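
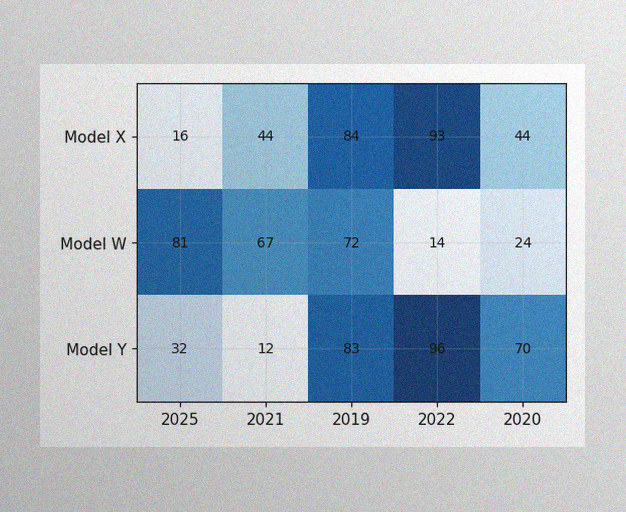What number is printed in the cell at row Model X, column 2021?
44

The image has some photo noise and uneven lighting. The (Model X, 2021) cell reads 44.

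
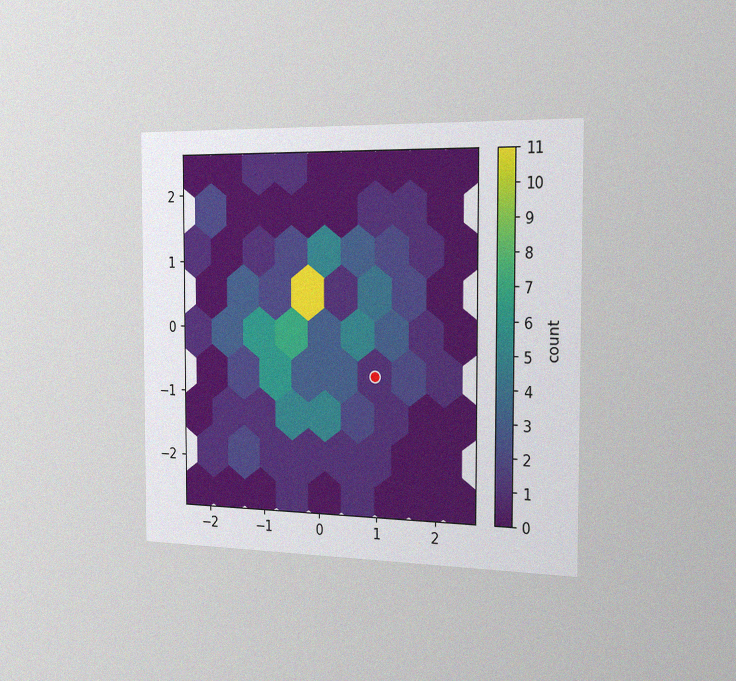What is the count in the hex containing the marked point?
The chart is viewed slightly from the right, with some photo noise. The marked hex reads 1 on the colorbar.

1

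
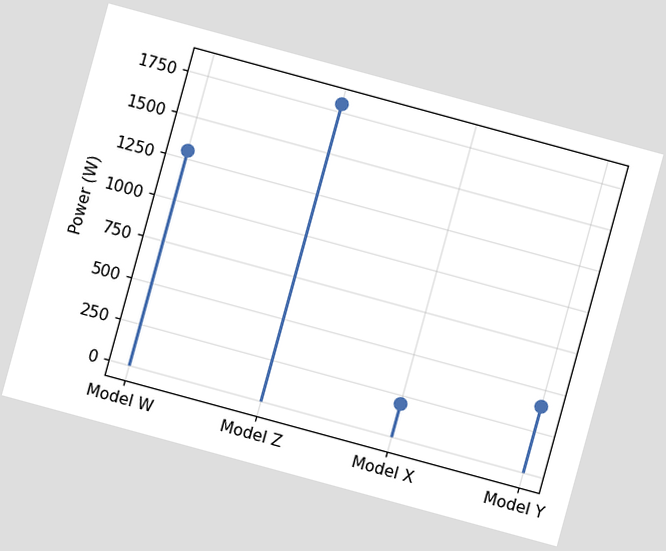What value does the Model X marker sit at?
The chart is tilted about 15° clockwise. The Model X marker sits at 200W.

200W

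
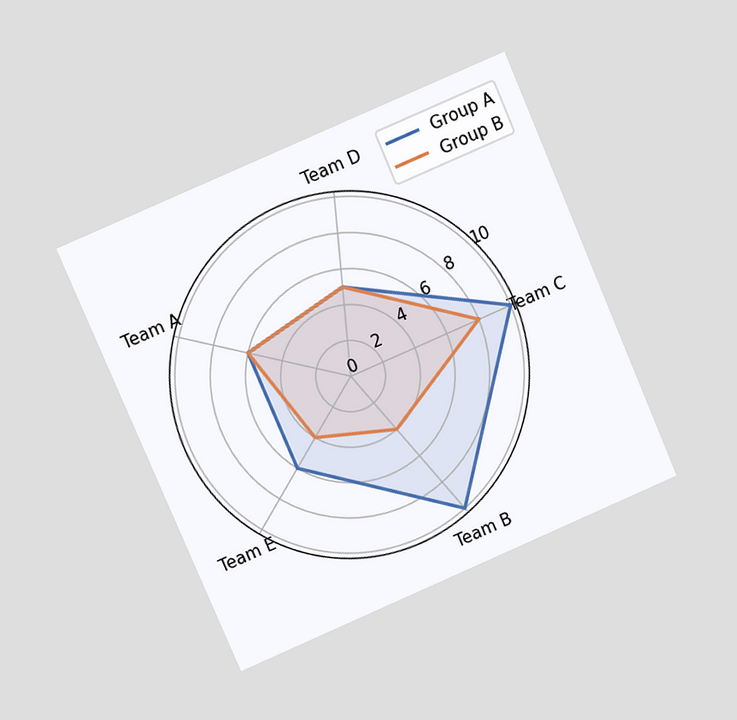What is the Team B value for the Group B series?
4

The chart is tilted about 23° counter-clockwise and viewed at a slight angle. On the Team B axis, Group B reaches 4.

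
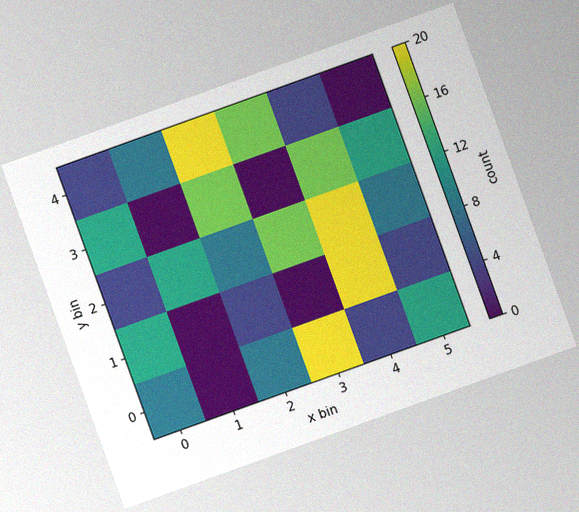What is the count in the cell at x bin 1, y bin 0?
The chart is tilted about 20° counter-clockwise, with some photo noise. Matching the cell (1, 0) against the colorbar gives 0.

0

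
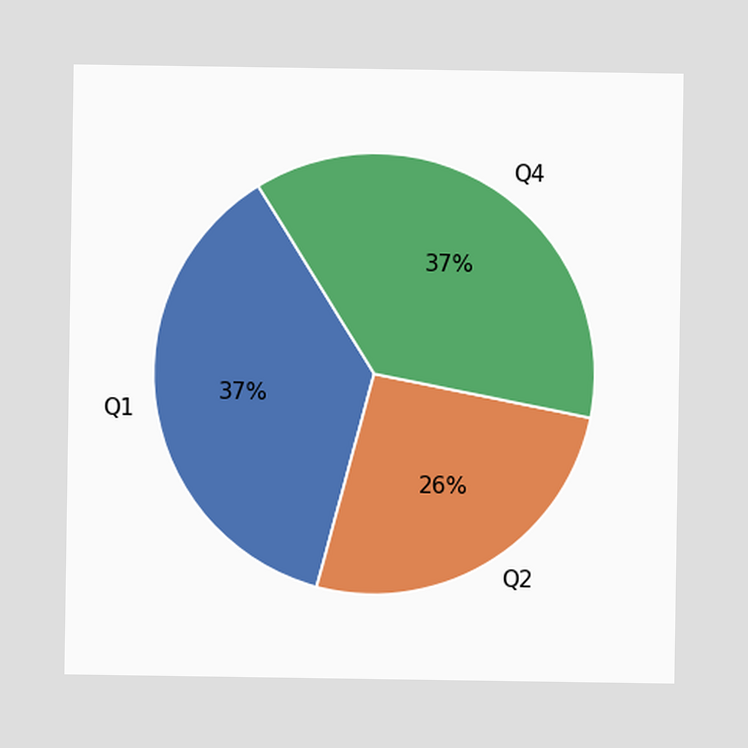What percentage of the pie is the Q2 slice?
The Q2 slice takes up 26% of the pie.

26%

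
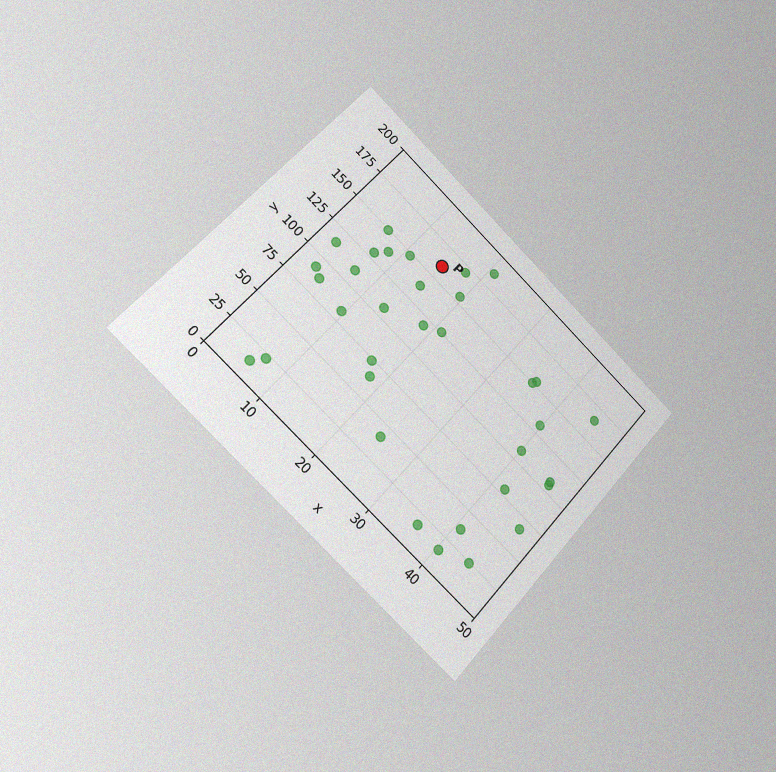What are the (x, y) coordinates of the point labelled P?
(15, 160)

The chart is tilted about 43° clockwise and viewed slightly from the left, with some photo noise. Following the gridlines from P to each axis, P sits at (15, 160).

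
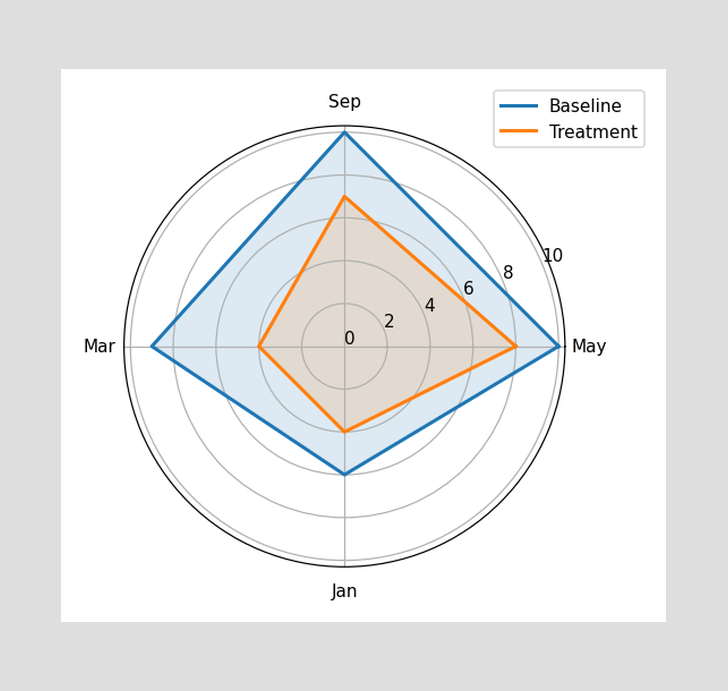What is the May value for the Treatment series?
On the May axis, Treatment reaches 8.

8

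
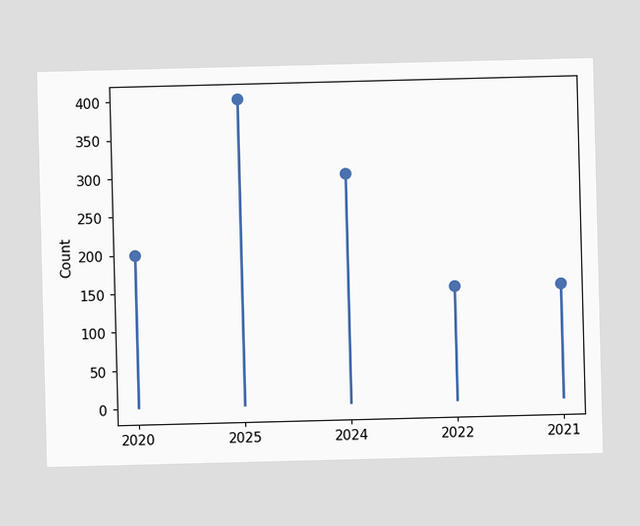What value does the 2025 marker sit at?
The 2025 marker sits at 400.

400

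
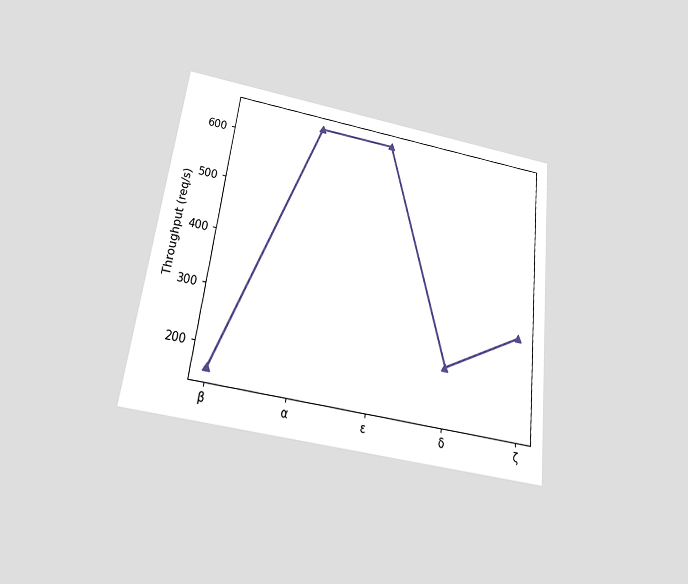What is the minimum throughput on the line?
The chart is tilted about 7° clockwise and viewed slightly from below. The lowest point is at β, and reading across to the y-axis gives 160req/s.

160req/s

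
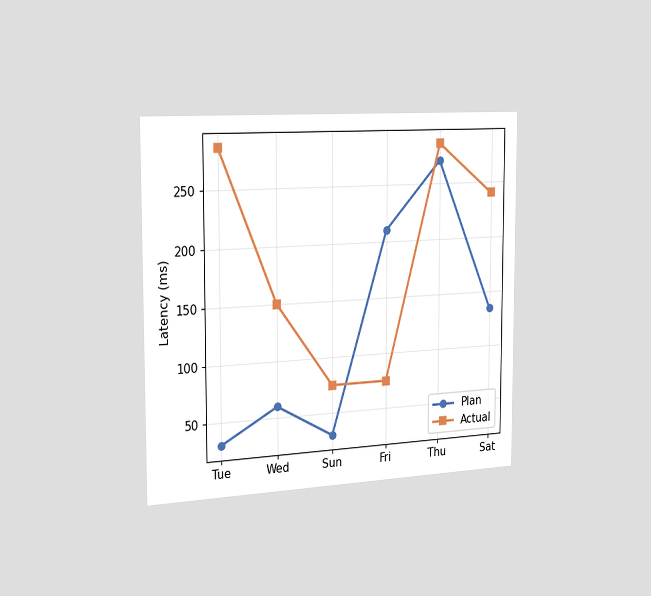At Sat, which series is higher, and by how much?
The chart is viewed slightly from the left. At Sat, Actual sits above the other line by 105ms.

Actual, by 105ms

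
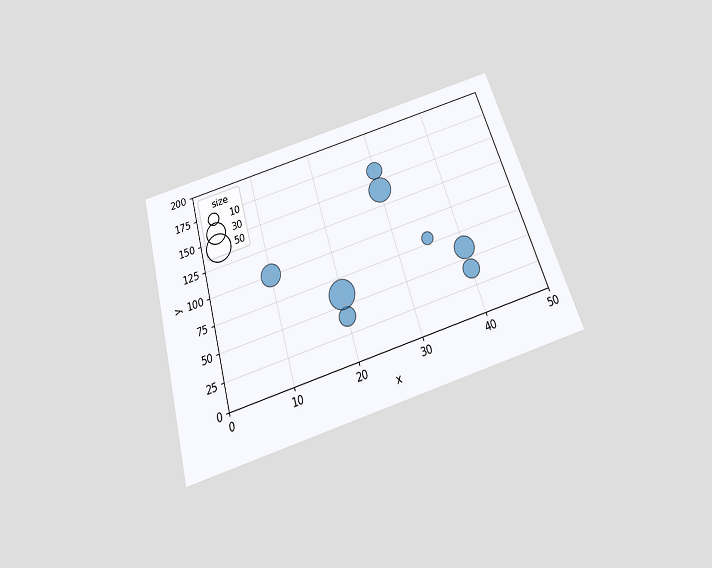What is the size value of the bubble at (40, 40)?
20

The chart is tilted about 17° counter-clockwise and viewed slightly from below. Matching the bubble at (40, 40) against the size legend gives 20.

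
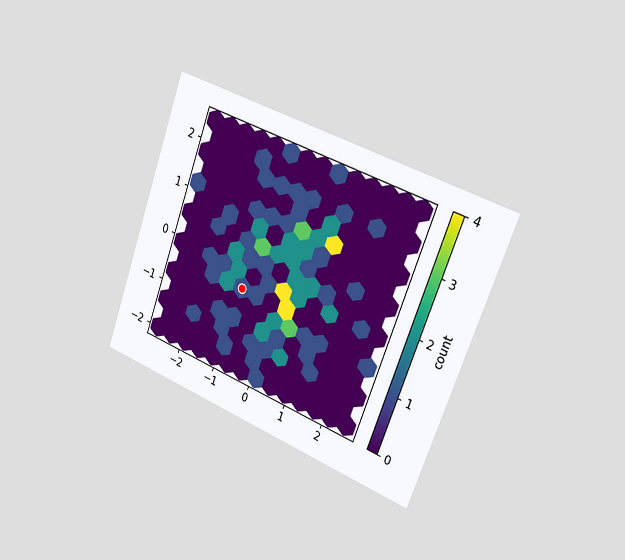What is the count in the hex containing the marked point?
1

The chart is tilted about 20° clockwise and viewed slightly from the right. The marked hex reads 1 on the colorbar.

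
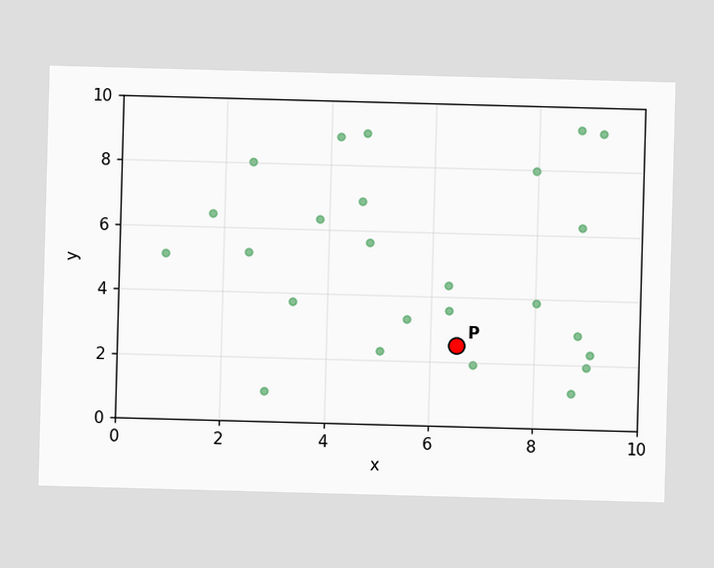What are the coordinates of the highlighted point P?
Following the gridlines from P to each axis, P sits at (6.5, 2.5).

(6.5, 2.5)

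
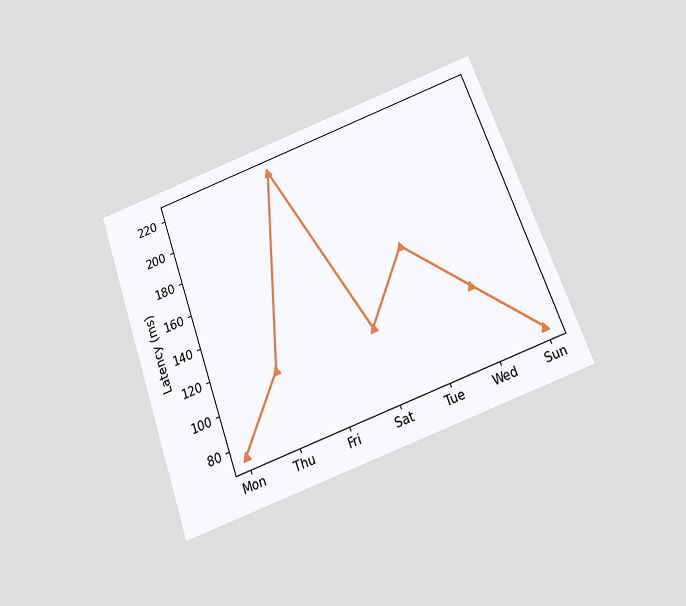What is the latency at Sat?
111ms

The chart is tilted about 20° counter-clockwise and viewed slightly from below. At Sat, the line is at 111ms.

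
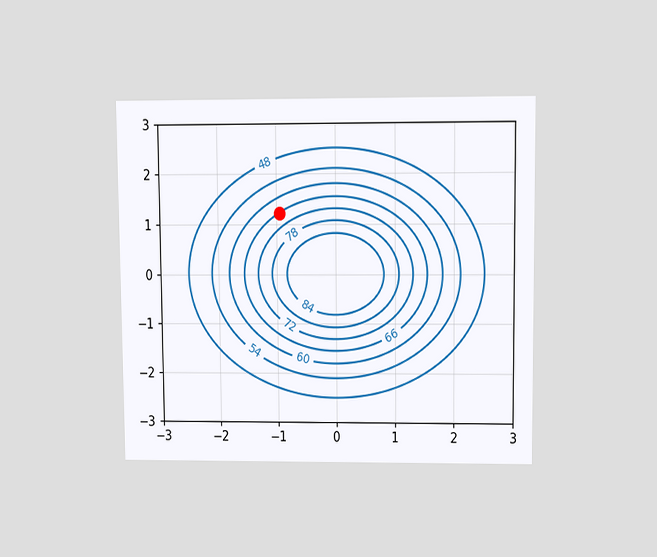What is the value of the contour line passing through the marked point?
The chart is viewed slightly from above. The marked point sits on the contour labelled 66.

66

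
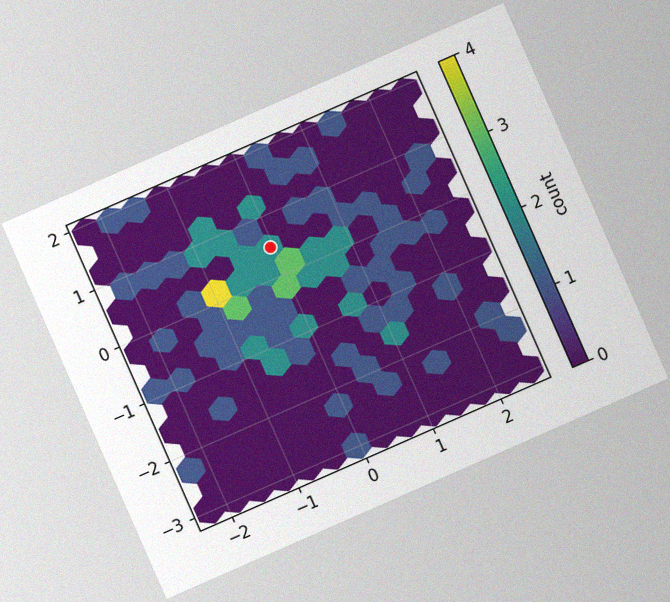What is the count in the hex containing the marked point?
2

The chart is tilted about 24° counter-clockwise, with some photo noise. The marked hex reads 2 on the colorbar.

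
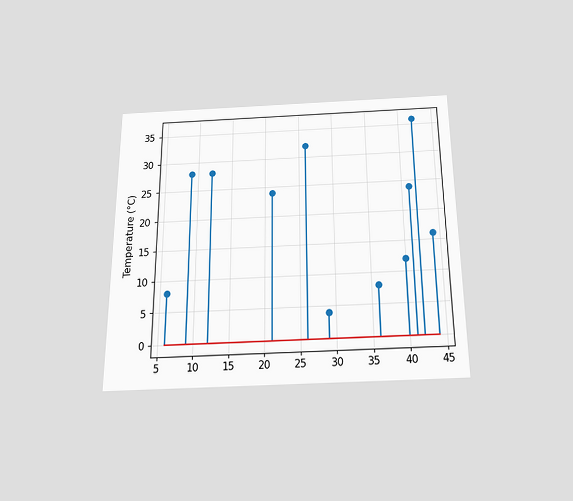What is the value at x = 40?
12°C

The chart is viewed slightly from below. The stem at x=40 reaches 12°C.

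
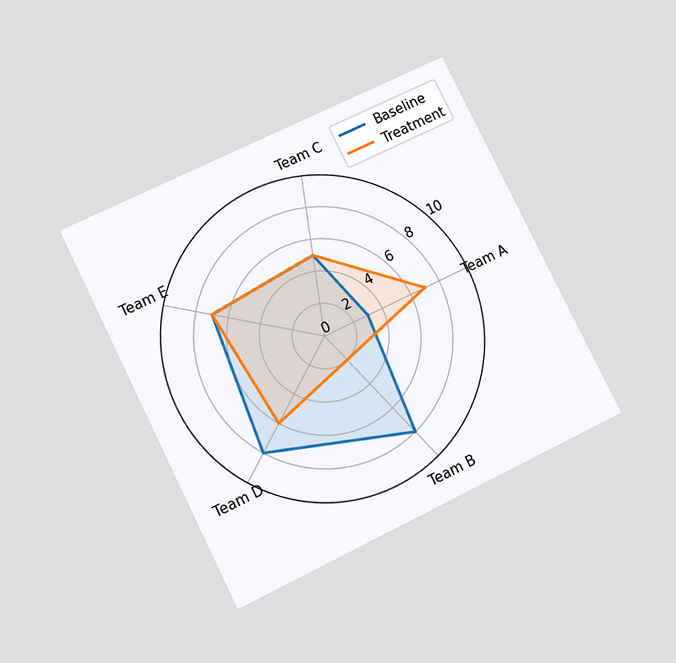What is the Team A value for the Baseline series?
The chart is tilted about 26° counter-clockwise and viewed slightly from below. On the Team A axis, Baseline reaches 3.

3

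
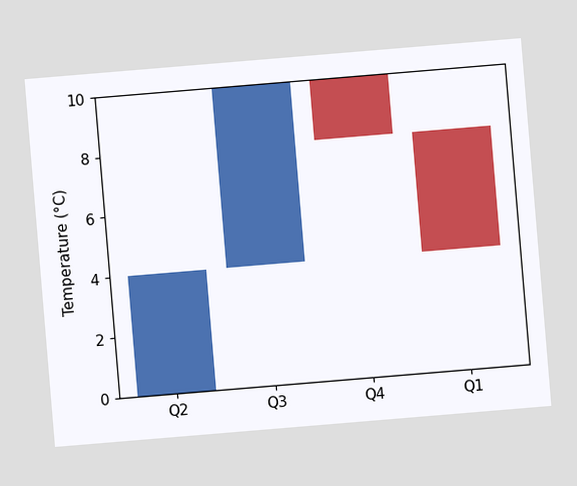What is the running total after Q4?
The chart is tilted about 5° counter-clockwise. After Q4 the running total reaches 8°C.

8°C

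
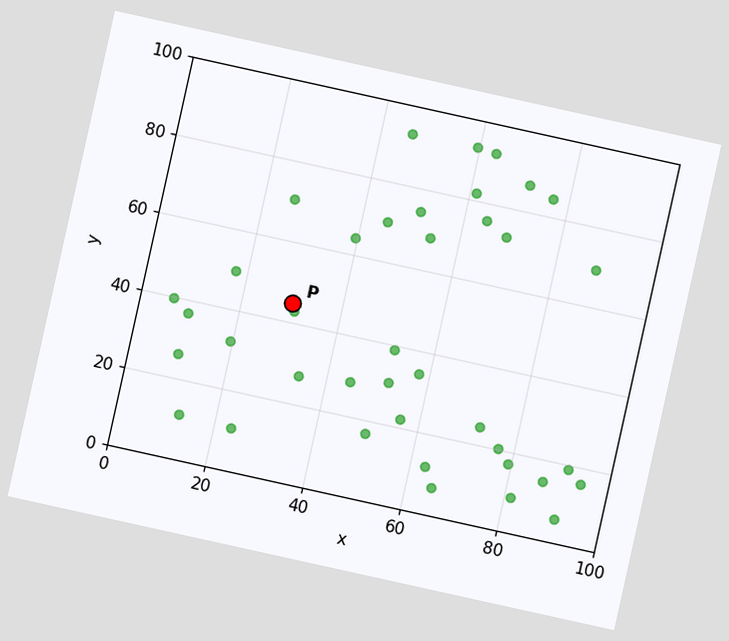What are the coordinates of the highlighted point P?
(30, 45)

The chart is tilted about 12° clockwise. Following the gridlines from P to each axis, P sits at (30, 45).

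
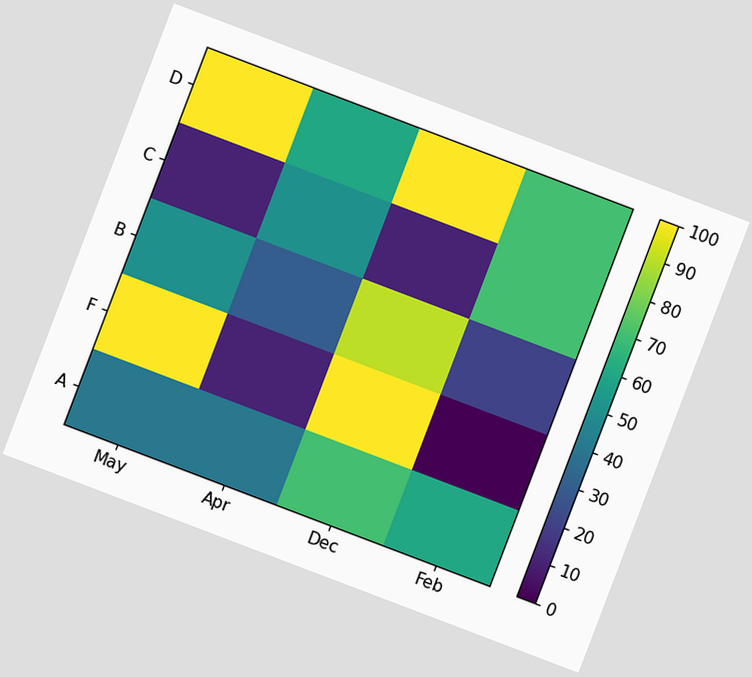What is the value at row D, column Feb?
70

The chart is tilted about 21° clockwise. Matching cell (D, Feb) against the colorbar gives 70.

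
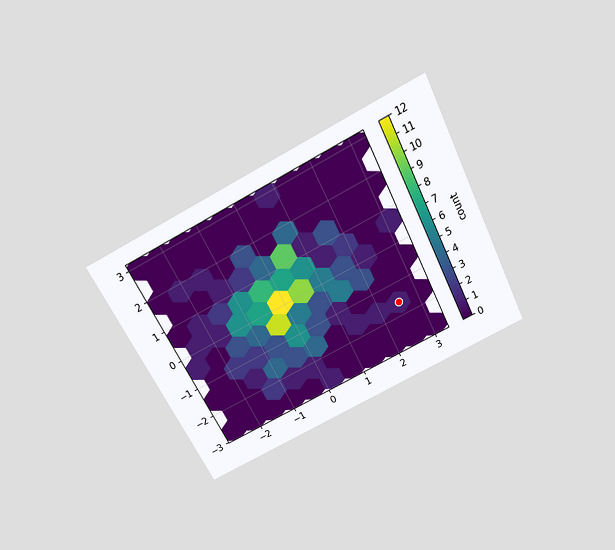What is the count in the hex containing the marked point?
1

The chart is tilted about 27° counter-clockwise and viewed slightly from above. The marked hex reads 1 on the colorbar.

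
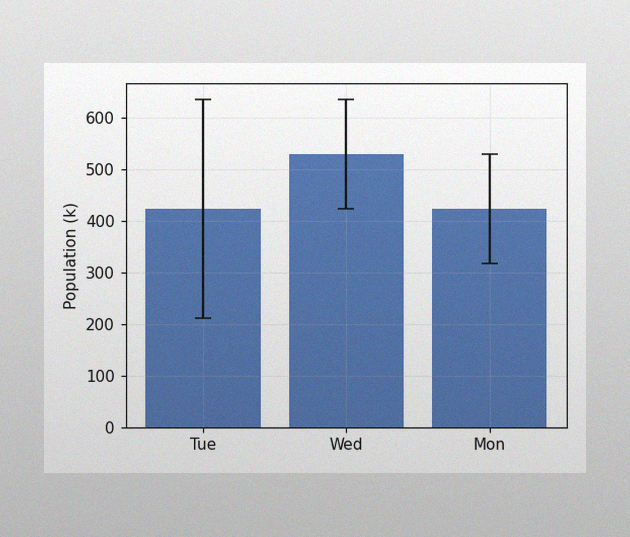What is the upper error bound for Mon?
530k

The image has some photo noise and uneven lighting. The Mon bar's upper whisker reaches 530k.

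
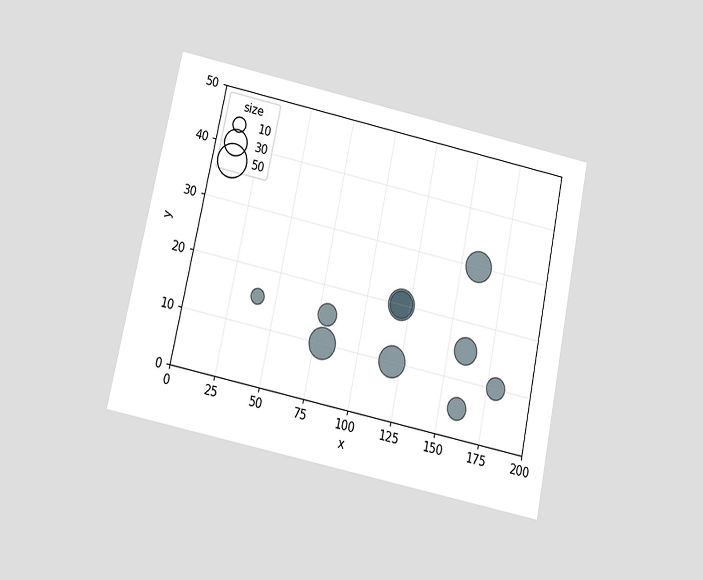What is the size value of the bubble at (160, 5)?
The chart is tilted about 12° clockwise and viewed slightly from below. Matching the bubble at (160, 5) against the size legend gives 20.

20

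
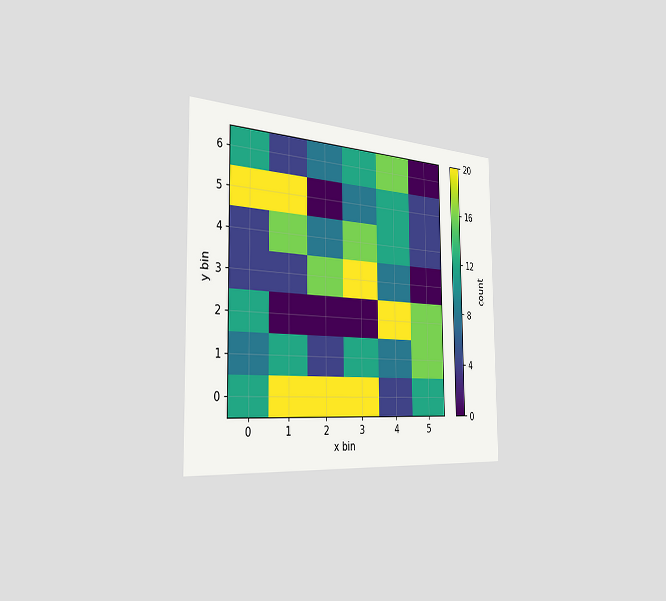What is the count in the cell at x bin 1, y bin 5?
The chart is viewed slightly from the left. Matching the cell (1, 5) against the colorbar gives 20.

20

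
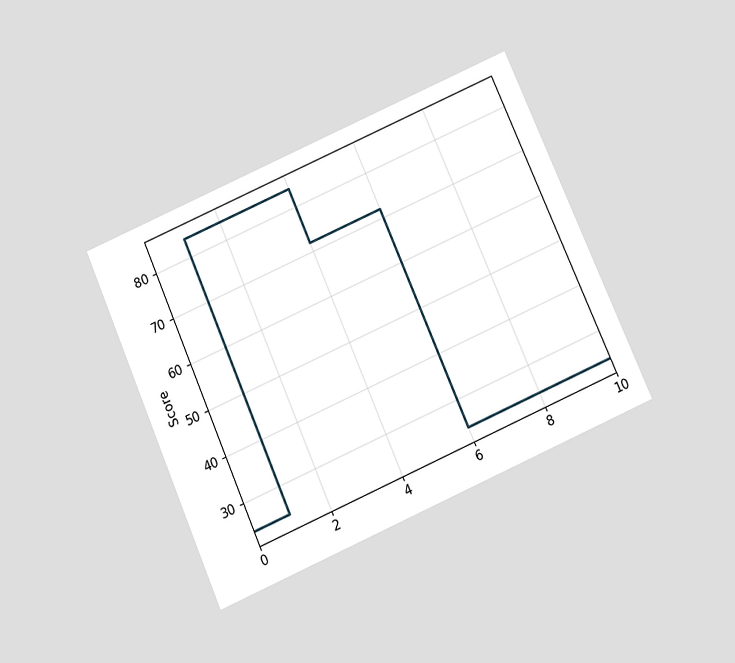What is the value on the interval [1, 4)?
84

The chart is tilted about 24° counter-clockwise and viewed slightly from below. On [1, 4) the step sits at 84.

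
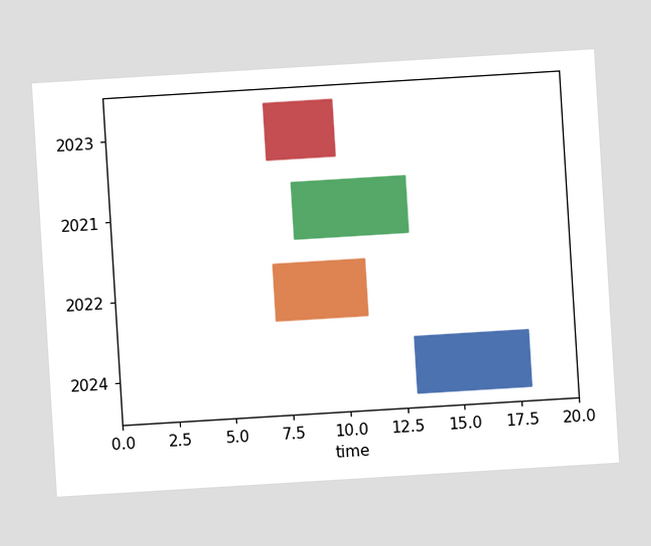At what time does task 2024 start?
13

The chart is tilted about 3° counter-clockwise. The 2024 bar begins at t=13.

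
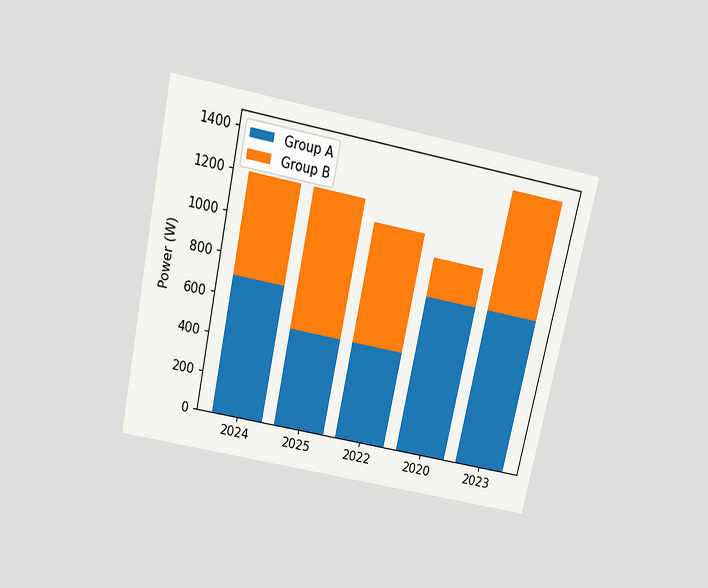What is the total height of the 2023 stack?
The chart is tilted about 12° clockwise and viewed slightly from above. The 2023 stack's top reaches 1400W on the y-axis.

1400W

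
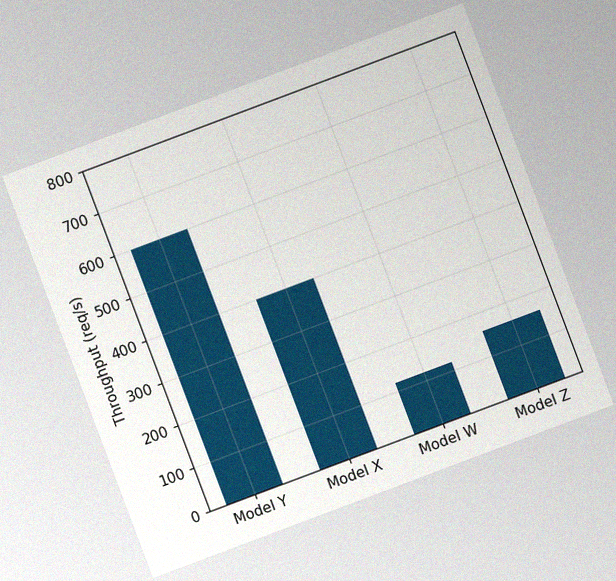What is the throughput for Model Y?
The chart is tilted about 21° counter-clockwise, with some photo noise. Reading along the chart's y-axis, the Model Y bar reaches 600req/s.

600req/s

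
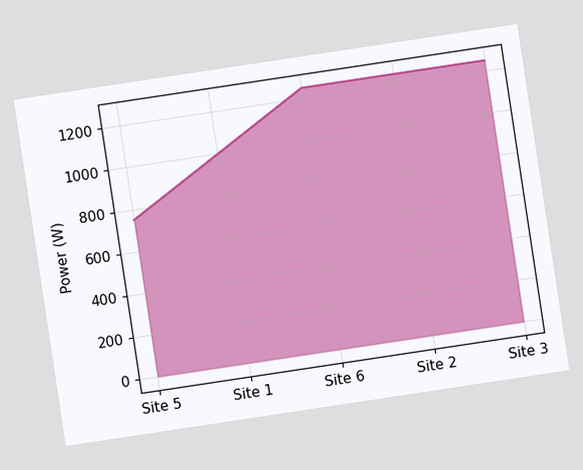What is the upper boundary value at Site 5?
The chart is tilted about 9° counter-clockwise. At Site 5 the upper boundary is at 750W.

750W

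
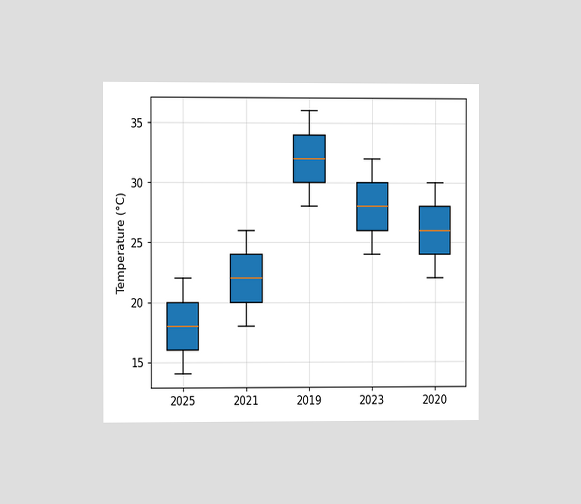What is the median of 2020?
The chart is viewed at a slight angle. The median line in the 2020 box sits at 26°C.

26°C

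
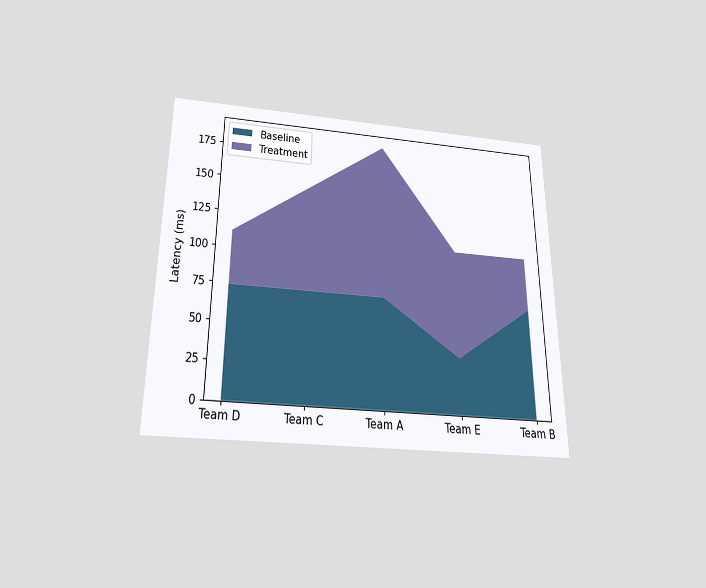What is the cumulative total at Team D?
111ms

The chart is viewed slightly from below. The stacked total at Team D reaches 111ms.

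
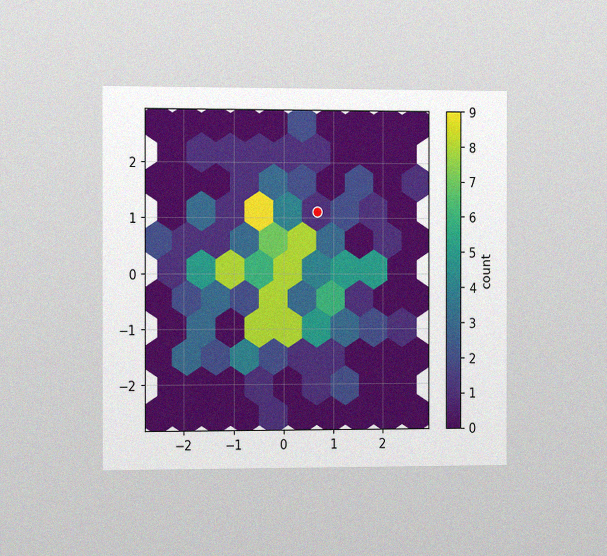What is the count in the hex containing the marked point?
1

The chart is viewed slightly from the left, with some photo noise. The marked hex reads 1 on the colorbar.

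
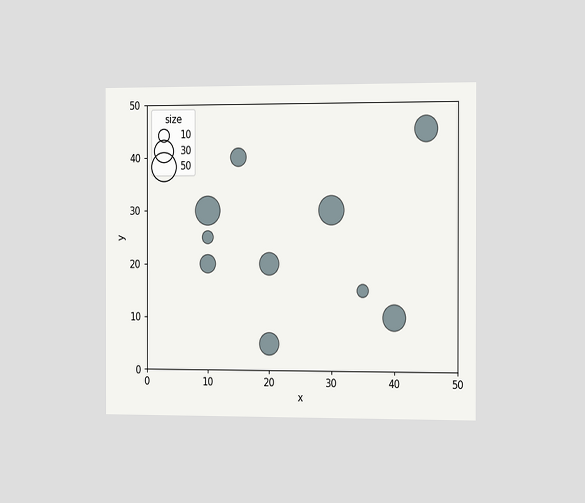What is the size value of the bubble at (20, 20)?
30

The chart is viewed slightly from the right. Matching the bubble at (20, 20) against the size legend gives 30.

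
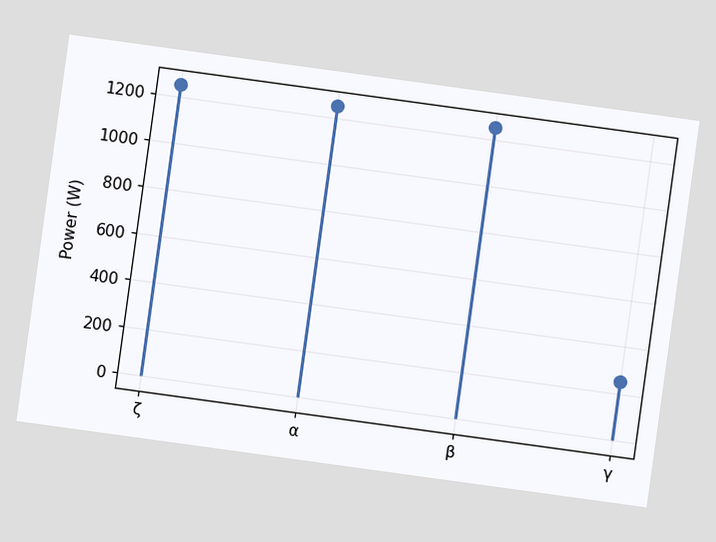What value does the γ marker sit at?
250W

The chart is tilted about 8° clockwise. The γ marker sits at 250W.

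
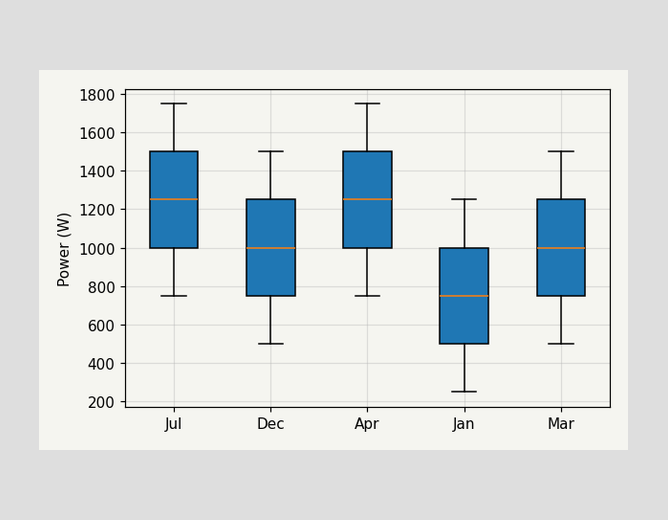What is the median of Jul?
1250W

The median line in the Jul box sits at 1250W.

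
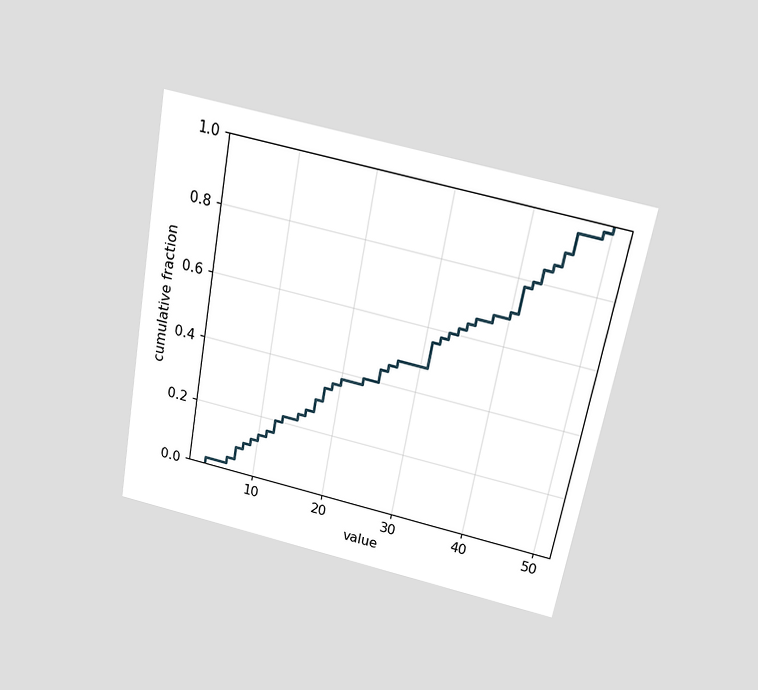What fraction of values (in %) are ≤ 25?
The chart is tilted about 11° clockwise and viewed slightly from above. At x=25 the ECDF step is at 44%.

44%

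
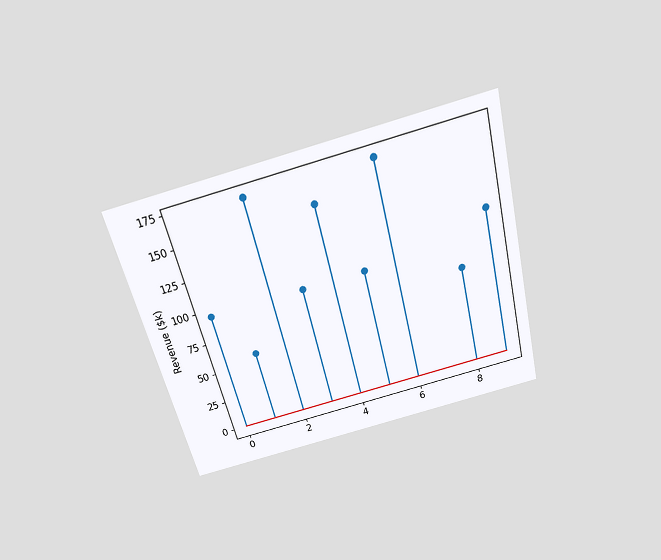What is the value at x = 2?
$171k

The chart is tilted about 14° counter-clockwise and viewed slightly from above. The stem at x=2 reaches $171k.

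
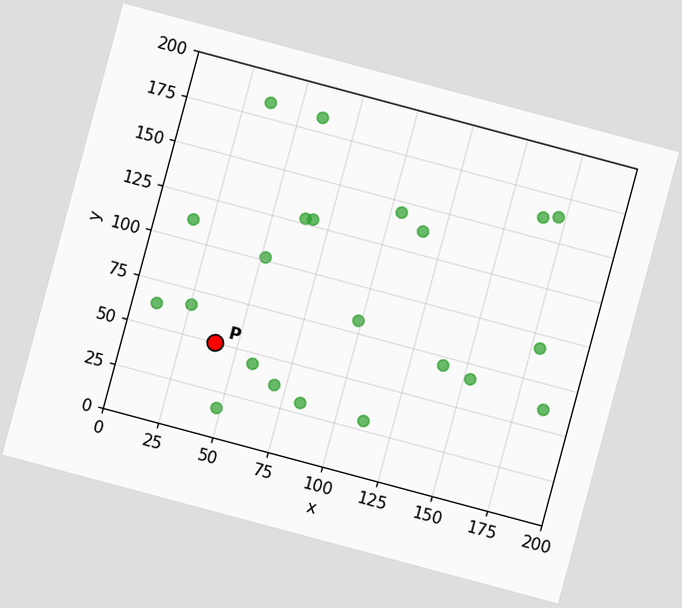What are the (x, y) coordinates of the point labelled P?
(40, 50)

The chart is tilted about 15° clockwise. Following the gridlines from P to each axis, P sits at (40, 50).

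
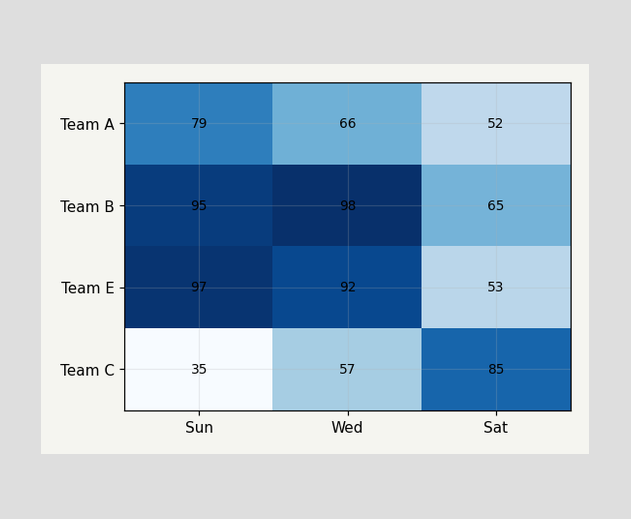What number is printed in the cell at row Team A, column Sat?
52

The (Team A, Sat) cell reads 52.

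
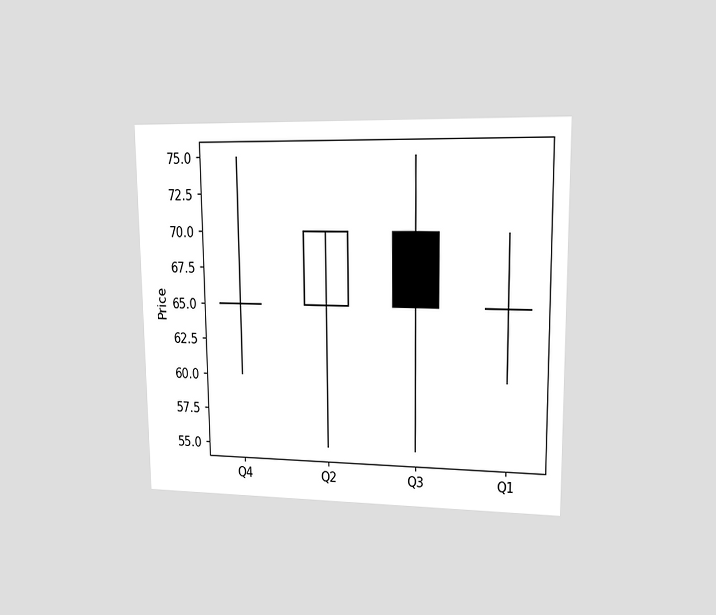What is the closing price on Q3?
65

The chart is viewed at a slight angle. The Q3 candle closes at 65.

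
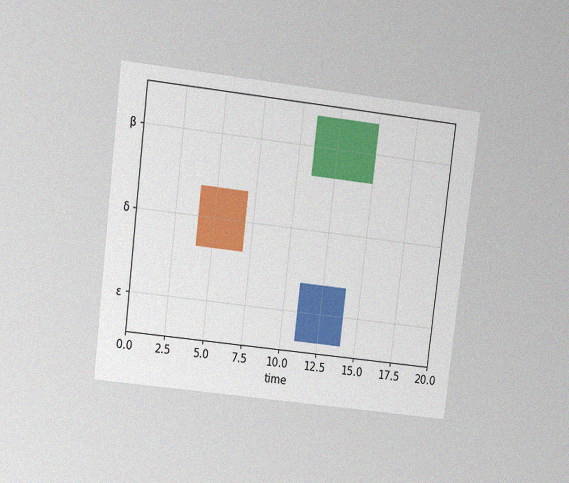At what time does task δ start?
The chart is tilted about 7° clockwise and viewed at a slight angle, with some photo noise. The δ bar begins at t=4.

4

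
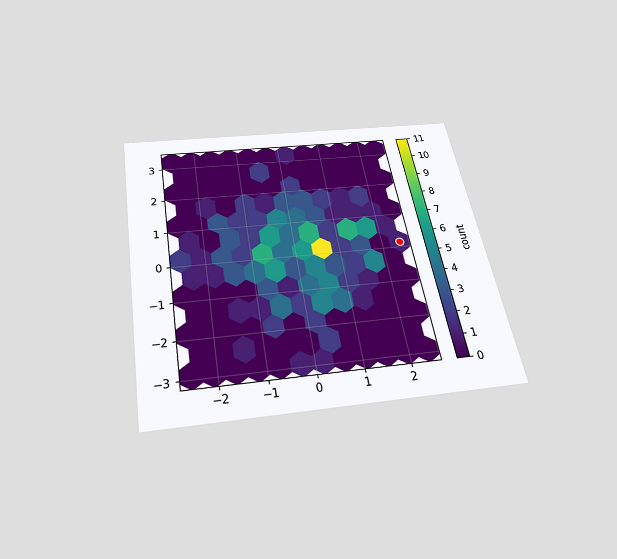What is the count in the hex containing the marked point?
The chart is tilted about 10° counter-clockwise and viewed slightly from below. The marked hex reads 1 on the colorbar.

1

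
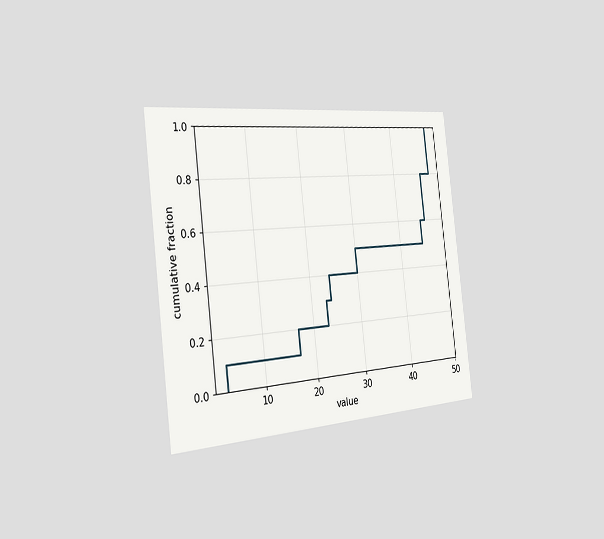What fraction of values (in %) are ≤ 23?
The chart is tilted about 7° counter-clockwise and viewed slightly from the left. At x=23 the ECDF step is at 30%.

30%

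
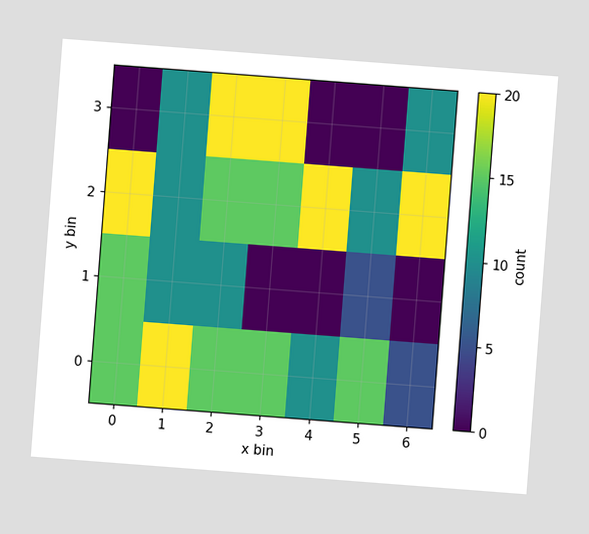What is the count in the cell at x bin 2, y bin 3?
The chart is tilted about 4° clockwise. Matching the cell (2, 3) against the colorbar gives 20.

20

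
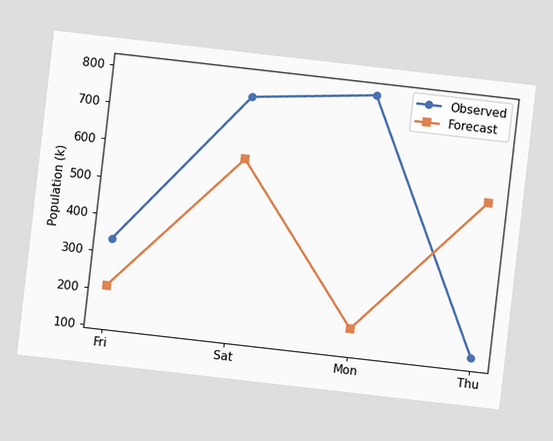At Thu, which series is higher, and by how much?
Forecast, by 420k

The chart is tilted about 7° clockwise. At Thu, Forecast sits above the other line by 420k.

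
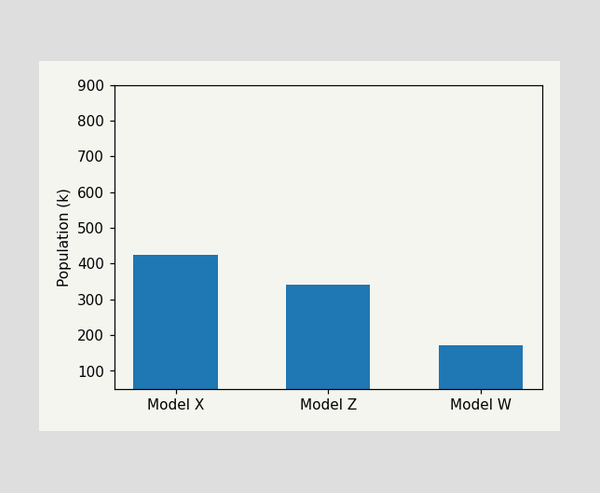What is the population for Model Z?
340k

Reading along the chart's y-axis, the Model Z bar reaches 340k.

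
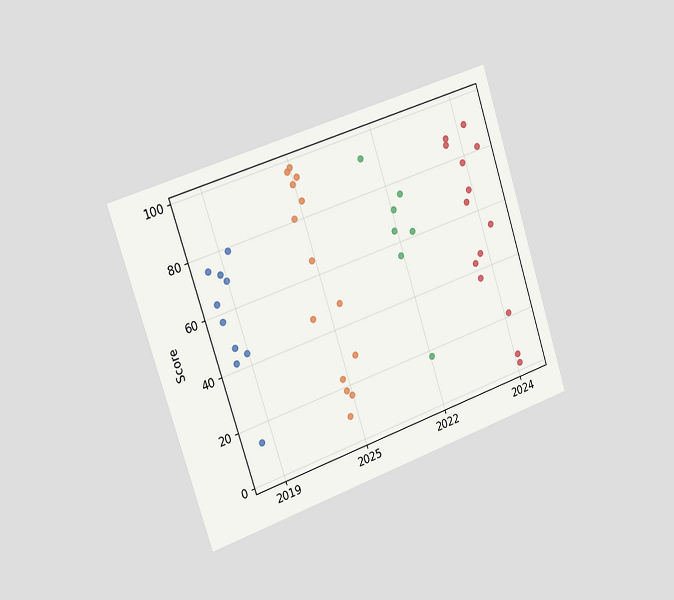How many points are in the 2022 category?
The chart is tilted about 18° counter-clockwise and viewed slightly from the left. Counting the markers in the 2022 column gives 7.

7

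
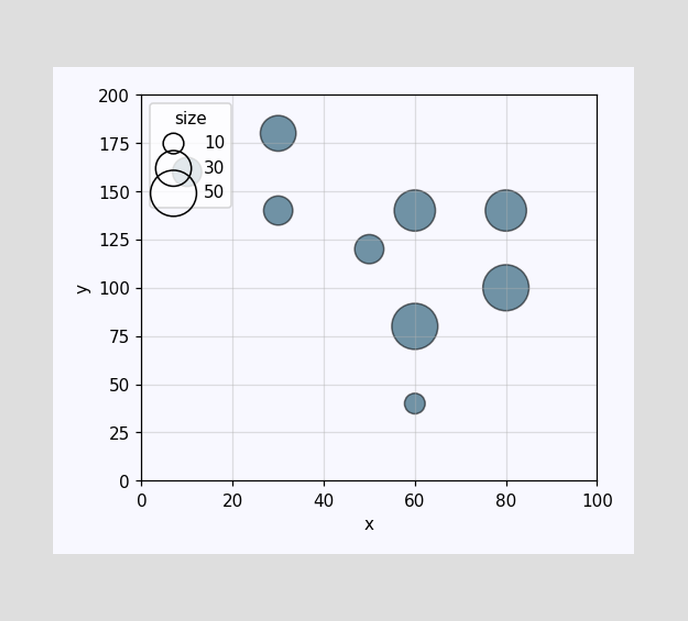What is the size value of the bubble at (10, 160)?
Matching the bubble at (10, 160) against the size legend gives 20.

20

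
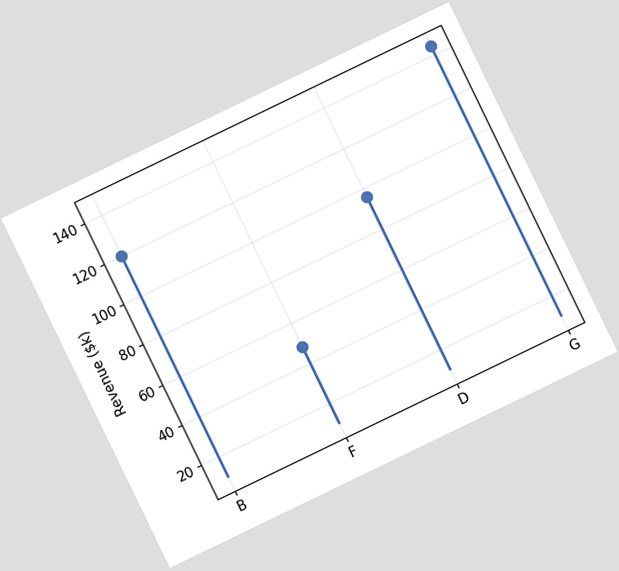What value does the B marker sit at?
$120k

The chart is tilted about 26° counter-clockwise. The B marker sits at $120k.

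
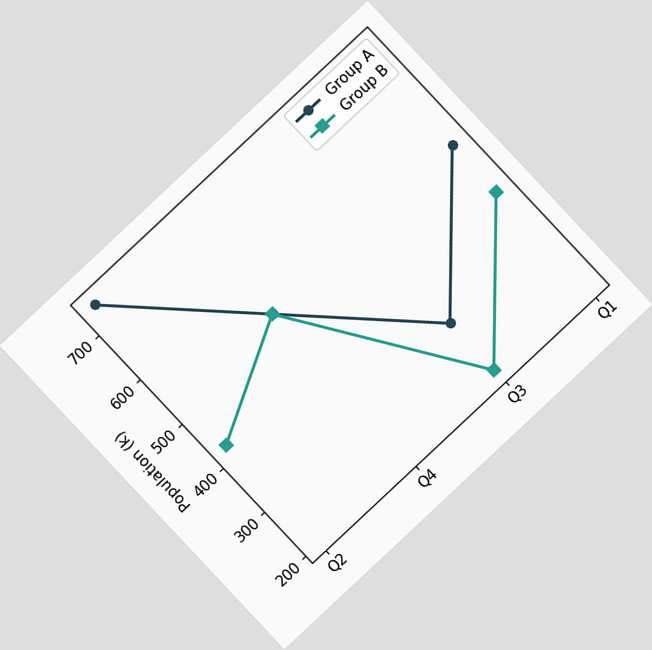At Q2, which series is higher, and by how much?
Group A, by 318k

The chart is tilted about 43° counter-clockwise. At Q2, Group A sits above the other line by 318k.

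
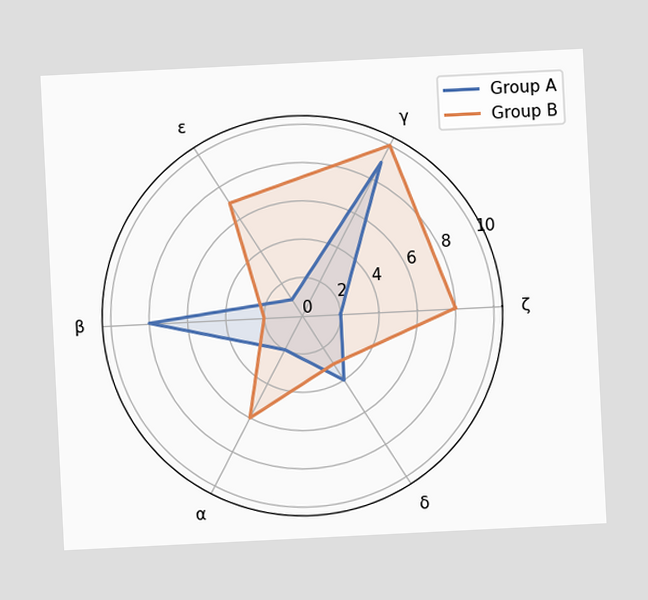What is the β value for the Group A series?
8

The chart is tilted about 3° counter-clockwise. On the β axis, Group A reaches 8.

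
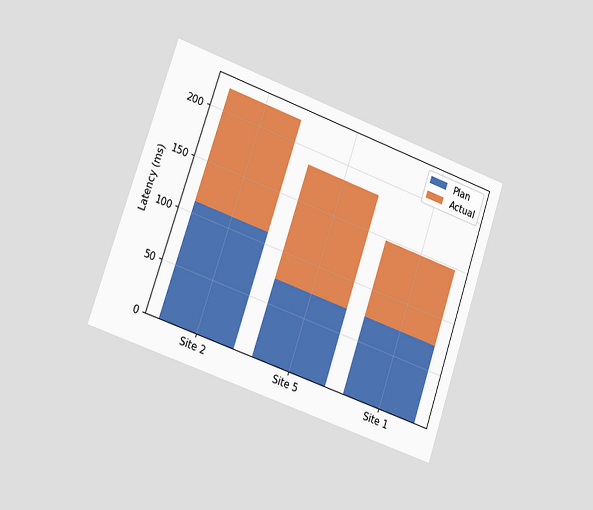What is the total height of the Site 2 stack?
The chart is tilted about 19° clockwise and viewed slightly from the left. The Site 2 stack's top reaches 222ms on the y-axis.

222ms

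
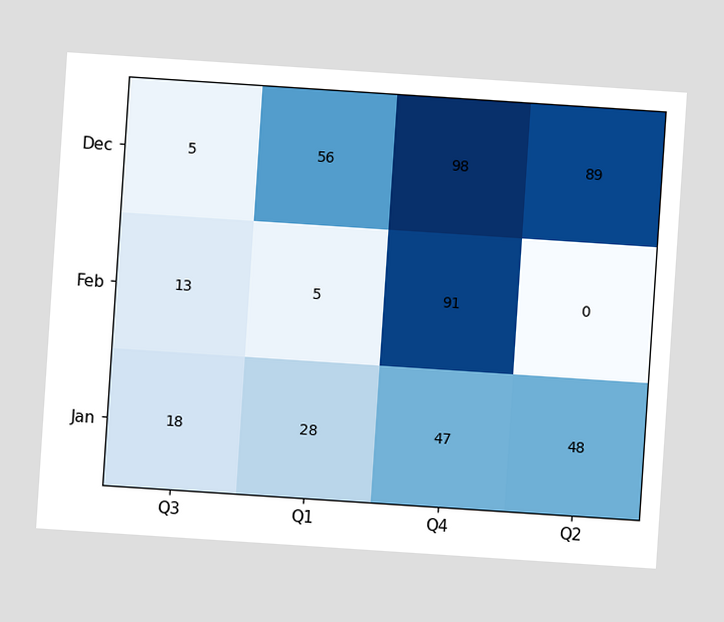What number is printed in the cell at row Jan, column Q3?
The chart is tilted about 4° clockwise. The (Jan, Q3) cell reads 18.

18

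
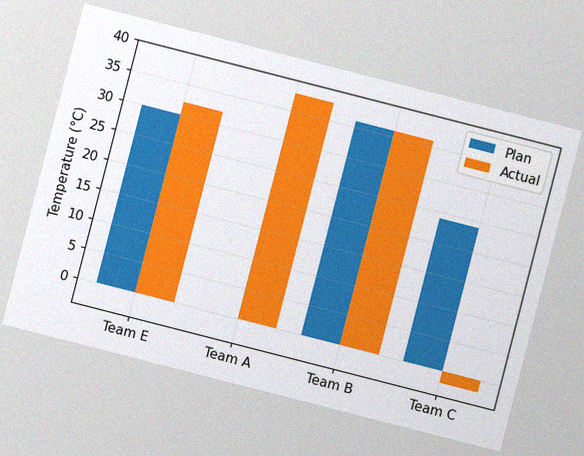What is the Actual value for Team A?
38°C

The chart is tilted about 14° clockwise, with some photo noise. The Actual bar at Team A reaches 38°C on the y-axis.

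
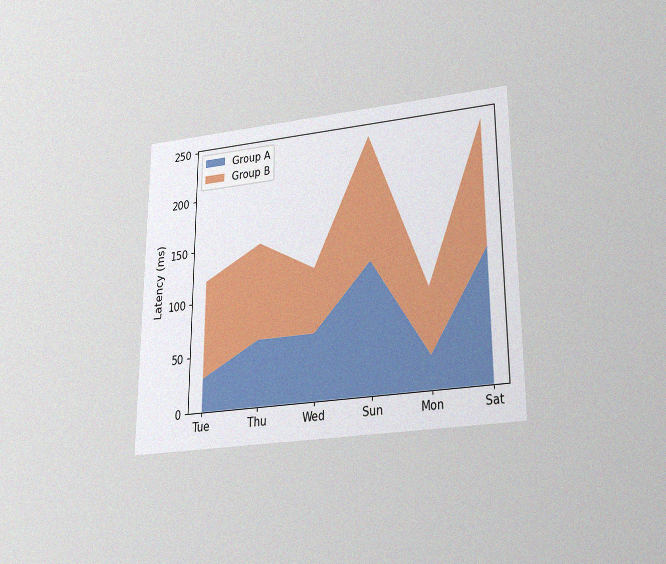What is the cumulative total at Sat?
The chart is viewed slightly from below, with some photo noise. The stacked total at Sat reaches 240ms.

240ms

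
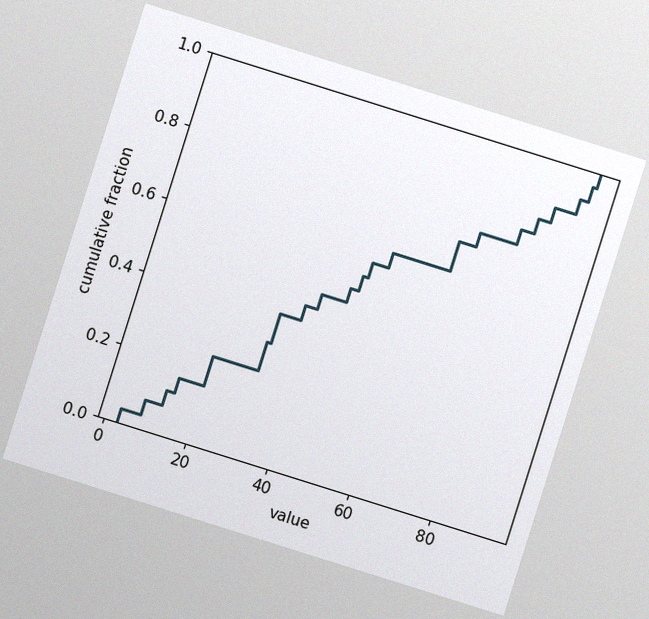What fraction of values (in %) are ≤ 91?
The chart is tilted about 17° clockwise, with some photo noise. At x=91 the ECDF step is at 92%.

92%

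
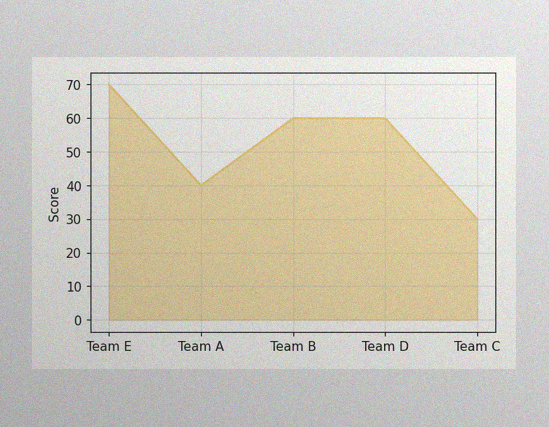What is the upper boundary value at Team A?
40

The image has some photo noise and uneven lighting. At Team A the upper boundary is at 40.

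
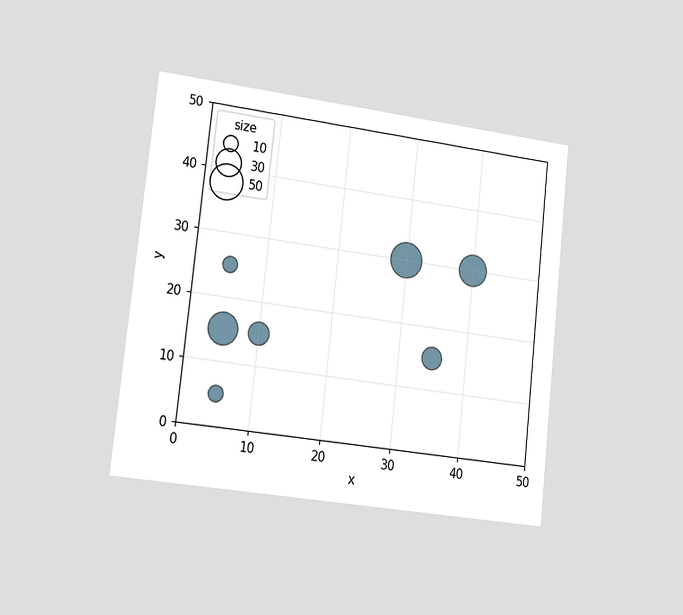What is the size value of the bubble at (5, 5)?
The chart is tilted about 6° clockwise and viewed slightly from the left. Matching the bubble at (5, 5) against the size legend gives 10.

10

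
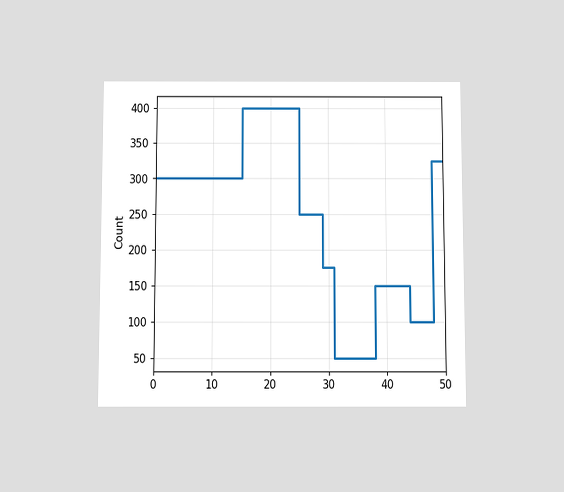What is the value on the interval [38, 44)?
The chart is viewed slightly from below. On [38, 44) the step sits at 150.

150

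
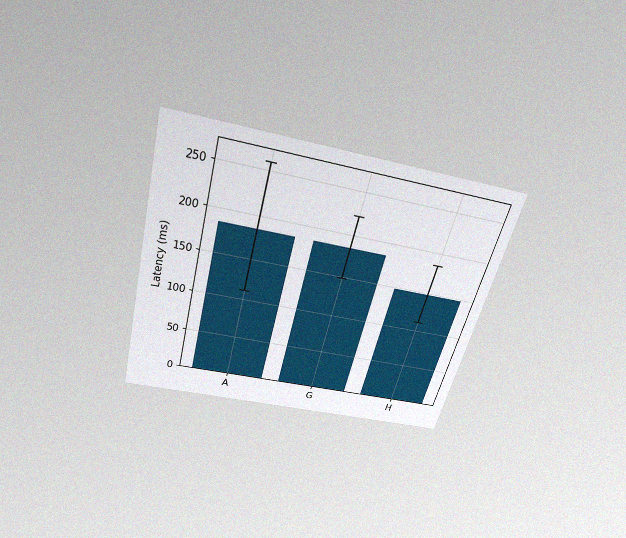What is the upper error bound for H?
185ms

The chart is tilted about 15° clockwise and viewed slightly from above, with some photo noise. The H bar's upper whisker reaches 185ms.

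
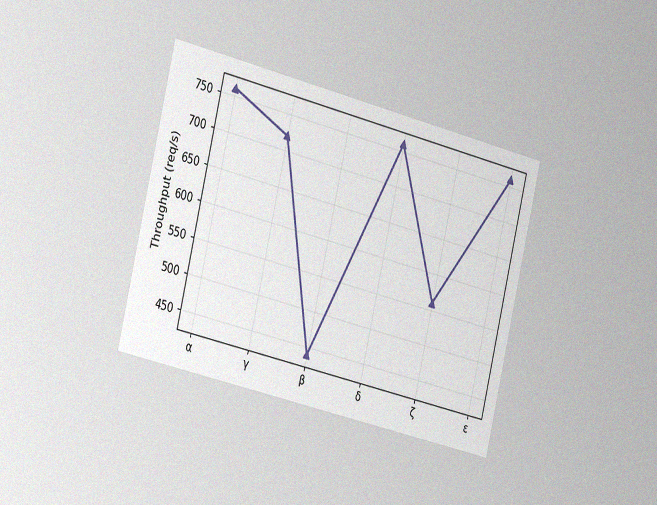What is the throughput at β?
440req/s

The chart is tilted about 14° clockwise and viewed slightly from the left, with some photo noise. At β, the line is at 440req/s.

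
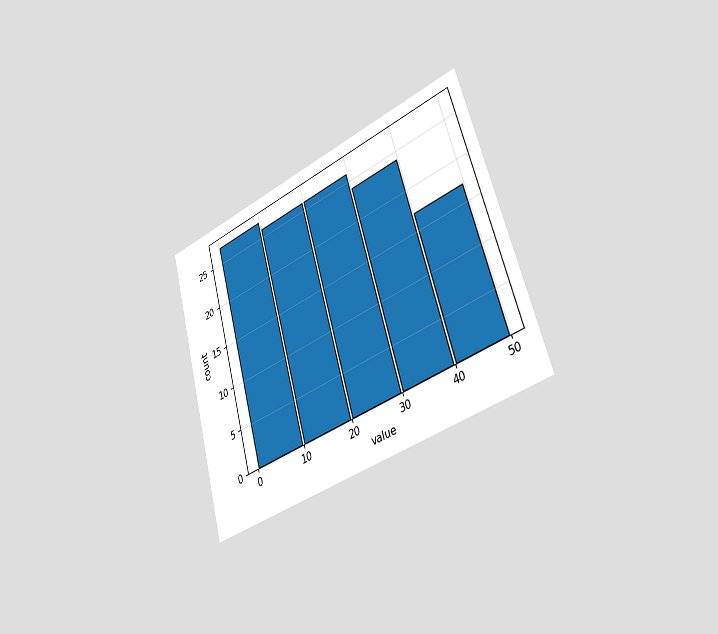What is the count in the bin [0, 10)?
27

The chart is tilted about 16° counter-clockwise and viewed slightly from the right. The [0, 10) bin has height 27.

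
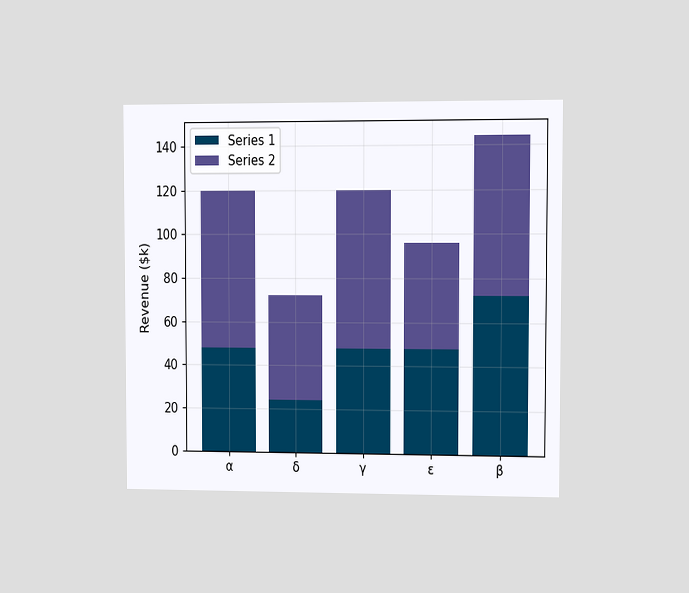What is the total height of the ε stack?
$96k

The chart is viewed at a slight angle. The ε stack's top reaches $96k on the y-axis.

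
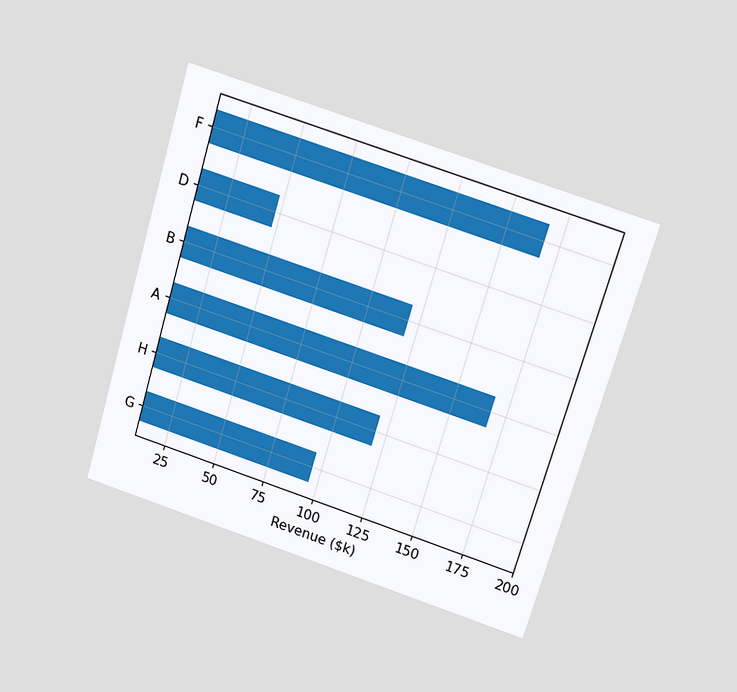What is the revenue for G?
The chart is tilted about 17° clockwise and viewed slightly from above. Reading along the chart's x-axis, the G bar reaches $96k.

$96k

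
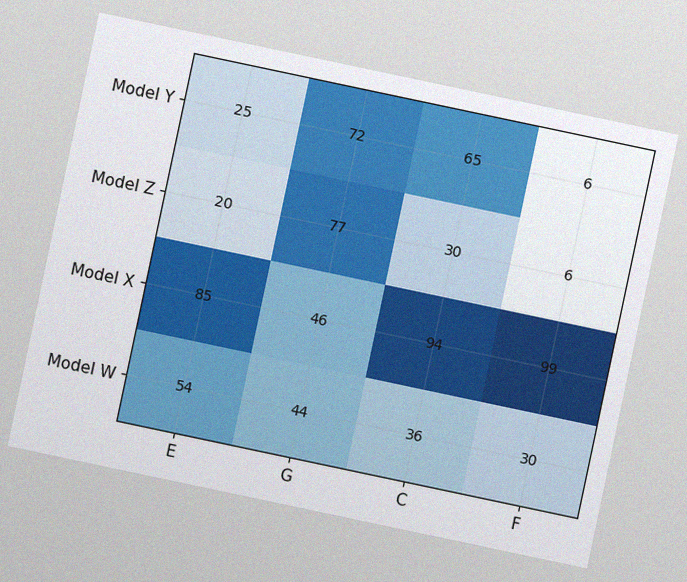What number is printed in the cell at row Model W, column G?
44

The chart is tilted about 12° clockwise, with some photo noise. The (Model W, G) cell reads 44.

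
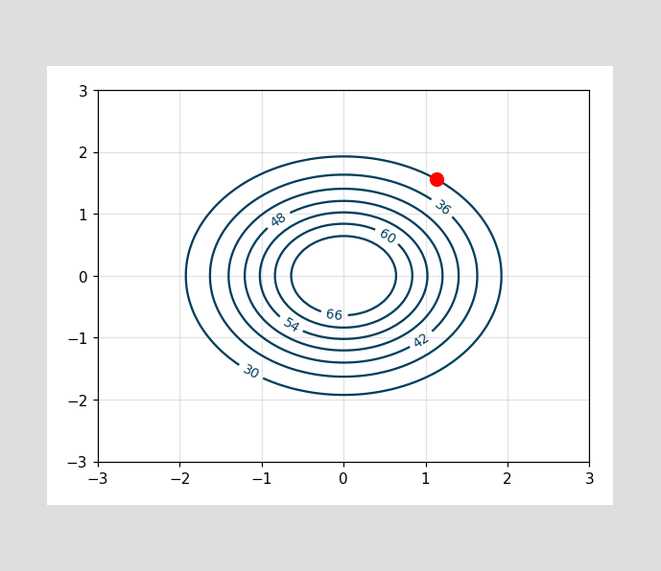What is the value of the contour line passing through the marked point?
30

The marked point sits on the contour labelled 30.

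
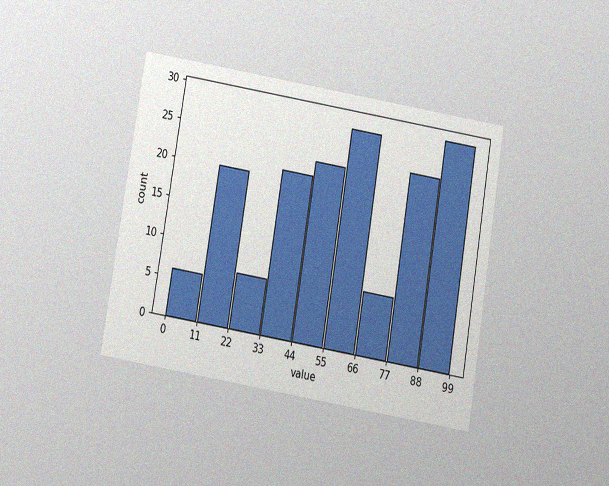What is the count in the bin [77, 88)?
The chart is tilted about 9° clockwise and viewed slightly from below, with some photo noise. The [77, 88) bin has height 24.

24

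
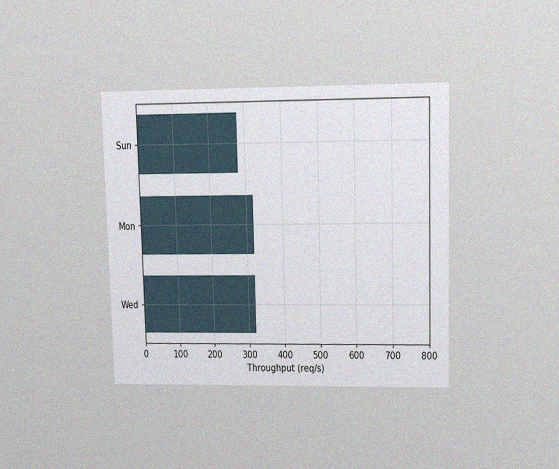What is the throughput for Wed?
320req/s

The chart is viewed at a slight angle, with some photo noise. Reading along the chart's x-axis, the Wed bar reaches 320req/s.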